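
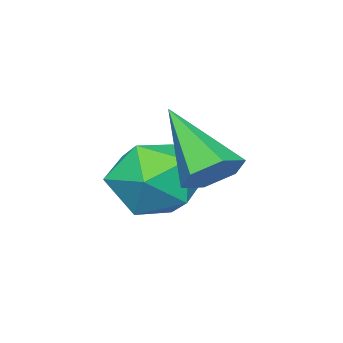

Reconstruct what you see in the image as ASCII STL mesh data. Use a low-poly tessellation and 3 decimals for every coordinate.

solid 
facet normal 0.215 0.706 -0.674
outer loop
vertex 4.458 2.008 2.796
vertex 4.086 2.405 3.093
vertex 4.686 2.368 3.246
endloop
endfacet
facet normal 0.802 -0.594 0.069
outer loop
vertex 4.458 2.008 2.796
vertex 4.686 2.368 3.246
vertex 3.714 1.175 4.267
endloop
endfacet
facet normal 0.215 0.707 -0.674
outer loop
vertex 4.686 2.368 3.246
vertex 4.086 2.405 3.093
vertex 4.315 2.765 3.544
endloop
endfacet
facet normal 0.674 0.079 0.734
outer loop
vertex 4.686 2.368 3.246
vertex 4.315 2.765 3.544
vertex 3.714 1.175 4.267
endloop
endfacet
facet normal 0.215 0.707 -0.674
outer loop
vertex 4.315 2.765 3.544
vertex 4.086 2.405 3.093
vertex 3.715 2.802 3.391
endloop
endfacet
facet normal -0.192 0.465 0.864
outer loop
vertex 4.315 2.765 3.544
vertex 3.715 2.802 3.391
vertex 3.714 1.175 4.267
endloop
endfacet
facet normal 0.214 0.706 -0.675
outer loop
vertex 3.715 2.802 3.391
vertex 4.086 2.405 3.093
vertex 3.487 2.441 2.941
endloop
endfacet
facet normal -0.928 0.177 0.328
outer loop
vertex 3.715 2.802 3.391
vertex 3.487 2.441 2.941
vertex 3.714 1.175 4.267
endloop
endfacet
facet normal 0.214 0.707 -0.674
outer loop
vertex 3.487 2.441 2.941
vertex 4.086 2.405 3.093
vertex 3.858 2.045 2.643
endloop
endfacet
facet normal -0.800 -0.496 -0.337
outer loop
vertex 3.487 2.441 2.941
vertex 3.858 2.045 2.643
vertex 3.714 1.175 4.267
endloop
endfacet
facet normal 0.215 0.706 -0.674
outer loop
vertex 3.858 2.045 2.643
vertex 4.086 2.405 3.093
vertex 4.458 2.008 2.796
endloop
endfacet
facet normal 0.065 -0.882 -0.467
outer loop
vertex 3.858 2.045 2.643
vertex 4.458 2.008 2.796
vertex 3.714 1.175 4.267
endloop
endfacet
facet normal -0.989 0.043 0.144
outer loop
vertex 2.842 1.306 2.373
vertex 2.777 0.354 2.211
vertex 2.922 0.684 3.11
endloop
endfacet
facet normal -0.653 0.542 0.528
outer loop
vertex 2.842 1.306 2.373
vertex 2.922 0.684 3.11
vertex 3.512 1.448 3.056
endloop
endfacet
facet normal -0.284 0.956 0.080
outer loop
vertex 2.842 1.306 2.373
vertex 3.512 1.448 3.056
vertex 3.733 1.591 2.126
endloop
endfacet
facet normal -0.390 0.714 -0.582
outer loop
vertex 2.842 1.306 2.373
vertex 3.733 1.591 2.126
vertex 3.278 0.916 1.603
endloop
endfacet
facet normal -0.826 0.149 -0.543
outer loop
vertex 2.842 1.306 2.373
vertex 3.278 0.916 1.603
vertex 2.777 0.354 2.211
endloop
endfacet
facet normal -0.188 0.213 0.959
outer loop
vertex 3.512 1.448 3.056
vertex 2.922 0.684 3.11
vertex 3.862 0.584 3.317
endloop
endfacet
facet normal -0.731 -0.594 0.336
outer loop
vertex 2.922 0.684 3.11
vertex 2.777 0.354 2.211
vertex 3.407 -0.091 2.794
endloop
endfacet
facet normal -0.467 -0.424 -0.776
outer loop
vertex 2.777 0.354 2.211
vertex 3.278 0.916 1.603
vertex 3.628 0.052 1.864
endloop
endfacet
facet normal 0.237 0.490 -0.839
outer loop
vertex 3.278 0.916 1.603
vertex 3.733 1.591 2.126
vertex 4.218 0.816 1.81
endloop
endfacet
facet normal 0.408 0.883 0.233
outer loop
vertex 3.733 1.591 2.126
vertex 3.512 1.448 3.056
vertex 4.363 1.146 2.709
endloop
endfacet
facet normal 0.390 -0.714 0.582
outer loop
vertex 4.298 0.194 2.547
vertex 3.862 0.584 3.317
vertex 3.407 -0.091 2.794
endloop
endfacet
facet normal 0.284 -0.956 -0.080
outer loop
vertex 4.298 0.194 2.547
vertex 3.407 -0.091 2.794
vertex 3.628 0.052 1.864
endloop
endfacet
facet normal 0.653 -0.542 -0.528
outer loop
vertex 4.298 0.194 2.547
vertex 3.628 0.052 1.864
vertex 4.218 0.816 1.81
endloop
endfacet
facet normal 0.989 -0.043 -0.144
outer loop
vertex 4.298 0.194 2.547
vertex 4.218 0.816 1.81
vertex 4.363 1.146 2.709
endloop
endfacet
facet normal 0.826 -0.149 0.543
outer loop
vertex 4.298 0.194 2.547
vertex 4.363 1.146 2.709
vertex 3.862 0.584 3.317
endloop
endfacet
facet normal -0.237 -0.490 0.839
outer loop
vertex 3.407 -0.091 2.794
vertex 3.862 0.584 3.317
vertex 2.922 0.684 3.11
endloop
endfacet
facet normal -0.408 -0.883 -0.233
outer loop
vertex 3.628 0.052 1.864
vertex 3.407 -0.091 2.794
vertex 2.777 0.354 2.211
endloop
endfacet
facet normal 0.188 -0.213 -0.959
outer loop
vertex 4.218 0.816 1.81
vertex 3.628 0.052 1.864
vertex 3.278 0.916 1.603
endloop
endfacet
facet normal 0.731 0.594 -0.336
outer loop
vertex 4.363 1.146 2.709
vertex 4.218 0.816 1.81
vertex 3.733 1.591 2.126
endloop
endfacet
facet normal 0.467 0.424 0.776
outer loop
vertex 3.862 0.584 3.317
vertex 4.363 1.146 2.709
vertex 3.512 1.448 3.056
endloop
endfacet

endsolid


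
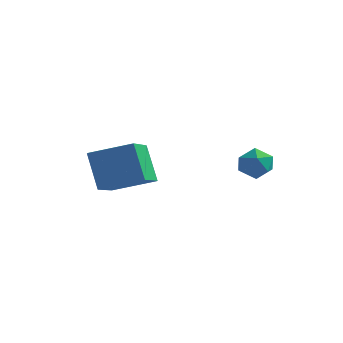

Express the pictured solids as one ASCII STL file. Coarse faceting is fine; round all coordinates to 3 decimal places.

solid 
facet normal -0.425 0.279 0.861
outer loop
vertex -0.688 -0.267 -1.002
vertex 0.636 0.28 -0.526
vertex -1.041 1.129 -1.628
endloop
endfacet
facet normal -0.877 -0.363 -0.315
outer loop
vertex -0.416 0.72 -2.894
vertex -0.688 -0.267 -1.002
vertex -1.041 1.129 -1.628
endloop
endfacet
facet normal -0.425 0.278 0.861
outer loop
vertex -1.041 1.129 -1.628
vertex 0.636 0.28 -0.526
vertex 0.284 1.676 -1.151
endloop
endfacet
facet normal -0.224 0.890 -0.398
outer loop
vertex 0.284 1.676 -1.151
vertex -0.416 0.72 -2.894
vertex -1.041 1.129 -1.628
endloop
endfacet
facet normal 0.224 -0.889 0.398
outer loop
vertex -0.688 -0.267 -1.002
vertex 1.261 -0.129 -1.792
vertex 0.636 0.28 -0.526
endloop
endfacet
facet normal -0.877 -0.362 -0.315
outer loop
vertex -0.064 -0.676 -2.269
vertex -0.688 -0.267 -1.002
vertex -0.416 0.72 -2.894
endloop
endfacet
facet normal 0.224 -0.890 0.398
outer loop
vertex -0.064 -0.676 -2.269
vertex 1.261 -0.129 -1.792
vertex -0.688 -0.267 -1.002
endloop
endfacet
facet normal 0.877 0.362 0.316
outer loop
vertex 0.636 0.28 -0.526
vertex 1.261 -0.129 -1.792
vertex 0.284 1.676 -1.151
endloop
endfacet
facet normal -0.225 0.890 -0.398
outer loop
vertex 0.908 1.267 -2.418
vertex -0.416 0.72 -2.894
vertex 0.284 1.676 -1.151
endloop
endfacet
facet normal 0.877 0.363 0.315
outer loop
vertex 0.284 1.676 -1.151
vertex 1.261 -0.129 -1.792
vertex 0.908 1.267 -2.418
endloop
endfacet
facet normal 0.425 -0.279 -0.861
outer loop
vertex 0.908 1.267 -2.418
vertex -0.064 -0.676 -2.269
vertex -0.416 0.72 -2.894
endloop
endfacet
facet normal 0.425 -0.279 -0.861
outer loop
vertex 1.261 -0.129 -1.792
vertex -0.064 -0.676 -2.269
vertex 0.908 1.267 -2.418
endloop
endfacet
facet normal -0.431 0.652 0.624
outer loop
vertex 3.561 3.317 -1.494
vertex 3.012 2.966 -1.506
vertex 3.47 2.841 -1.059
endloop
endfacet
facet normal 0.273 0.620 0.736
outer loop
vertex 3.561 3.317 -1.494
vertex 3.47 2.841 -1.059
vertex 4.053 2.918 -1.34
endloop
endfacet
facet normal 0.601 0.789 0.125
outer loop
vertex 3.561 3.317 -1.494
vertex 4.053 2.918 -1.34
vertex 3.956 3.09 -1.961
endloop
endfacet
facet normal 0.102 0.926 -0.364
outer loop
vertex 3.561 3.317 -1.494
vertex 3.956 3.09 -1.961
vertex 3.313 3.12 -2.064
endloop
endfacet
facet normal -0.537 0.842 -0.057
outer loop
vertex 3.561 3.317 -1.494
vertex 3.313 3.12 -2.064
vertex 3.012 2.966 -1.506
endloop
endfacet
facet normal 0.439 -0.055 0.897
outer loop
vertex 4.053 2.918 -1.34
vertex 3.47 2.841 -1.059
vertex 3.807 2.32 -1.256
endloop
endfacet
facet normal -0.699 -0.002 0.715
outer loop
vertex 3.47 2.841 -1.059
vertex 3.012 2.966 -1.506
vertex 3.164 2.35 -1.359
endloop
endfacet
facet normal -0.871 0.304 -0.386
outer loop
vertex 3.012 2.966 -1.506
vertex 3.313 3.12 -2.064
vertex 3.067 2.522 -1.98
endloop
endfacet
facet normal 0.162 0.439 -0.884
outer loop
vertex 3.313 3.12 -2.064
vertex 3.956 3.09 -1.961
vertex 3.65 2.599 -2.261
endloop
endfacet
facet normal 0.972 0.218 -0.091
outer loop
vertex 3.956 3.09 -1.961
vertex 4.053 2.918 -1.34
vertex 4.108 2.474 -1.814
endloop
endfacet
facet normal -0.102 -0.926 0.364
outer loop
vertex 3.559 2.123 -1.826
vertex 3.807 2.32 -1.256
vertex 3.164 2.35 -1.359
endloop
endfacet
facet normal -0.601 -0.789 -0.125
outer loop
vertex 3.559 2.123 -1.826
vertex 3.164 2.35 -1.359
vertex 3.067 2.522 -1.98
endloop
endfacet
facet normal -0.273 -0.620 -0.736
outer loop
vertex 3.559 2.123 -1.826
vertex 3.067 2.522 -1.98
vertex 3.65 2.599 -2.261
endloop
endfacet
facet normal 0.431 -0.652 -0.624
outer loop
vertex 3.559 2.123 -1.826
vertex 3.65 2.599 -2.261
vertex 4.108 2.474 -1.814
endloop
endfacet
facet normal 0.537 -0.842 0.057
outer loop
vertex 3.559 2.123 -1.826
vertex 4.108 2.474 -1.814
vertex 3.807 2.32 -1.256
endloop
endfacet
facet normal -0.162 -0.439 0.884
outer loop
vertex 3.164 2.35 -1.359
vertex 3.807 2.32 -1.256
vertex 3.47 2.841 -1.059
endloop
endfacet
facet normal -0.972 -0.218 0.091
outer loop
vertex 3.067 2.522 -1.98
vertex 3.164 2.35 -1.359
vertex 3.012 2.966 -1.506
endloop
endfacet
facet normal -0.439 0.055 -0.897
outer loop
vertex 3.65 2.599 -2.261
vertex 3.067 2.522 -1.98
vertex 3.313 3.12 -2.064
endloop
endfacet
facet normal 0.699 0.002 -0.715
outer loop
vertex 4.108 2.474 -1.814
vertex 3.65 2.599 -2.261
vertex 3.956 3.09 -1.961
endloop
endfacet
facet normal 0.871 -0.304 0.386
outer loop
vertex 3.807 2.32 -1.256
vertex 4.108 2.474 -1.814
vertex 4.053 2.918 -1.34
endloop
endfacet

endsolid


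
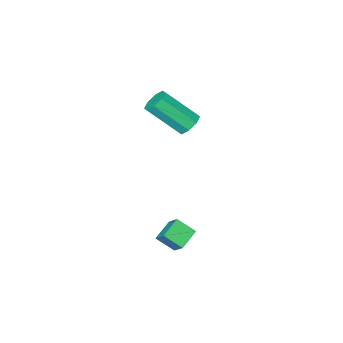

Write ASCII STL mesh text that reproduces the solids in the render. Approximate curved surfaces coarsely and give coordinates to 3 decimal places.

solid 
facet normal -0.530 0.521 -0.669
outer loop
vertex -2.842 -1.13 2.978
vertex -3.222 -1.647 2.876
vertex -3.235 -1.139 3.282
endloop
endfacet
facet normal 0.306 0.854 0.421
outer loop
vertex -2.842 -1.13 2.978
vertex -3.235 -1.139 3.282
vertex -1.778 -2.176 4.325
endloop
endfacet
facet normal 0.306 0.854 0.422
outer loop
vertex -1.778 -2.176 4.325
vertex -3.235 -1.139 3.282
vertex -2.172 -2.185 4.629
endloop
endfacet
facet normal 0.529 -0.520 0.670
outer loop
vertex -1.778 -2.176 4.325
vertex -2.172 -2.185 4.629
vertex -2.158 -2.693 4.224
endloop
endfacet
facet normal -0.529 0.521 -0.669
outer loop
vertex -3.235 -1.139 3.282
vertex -3.222 -1.647 2.876
vertex -3.621 -1.446 3.348
endloop
endfacet
facet normal -0.345 0.590 0.730
outer loop
vertex -3.235 -1.139 3.282
vertex -3.621 -1.446 3.348
vertex -2.172 -2.185 4.629
endloop
endfacet
facet normal -0.345 0.590 0.730
outer loop
vertex -2.172 -2.185 4.629
vertex -3.621 -1.446 3.348
vertex -2.558 -2.492 4.695
endloop
endfacet
facet normal 0.528 -0.520 0.671
outer loop
vertex -2.172 -2.185 4.629
vertex -2.558 -2.492 4.695
vertex -2.158 -2.693 4.224
endloop
endfacet
facet normal -0.530 0.520 -0.670
outer loop
vertex -3.621 -1.446 3.348
vertex -3.222 -1.647 2.876
vertex -3.773 -1.871 3.138
endloop
endfacet
facet normal -0.792 -0.018 0.611
outer loop
vertex -3.621 -1.446 3.348
vertex -3.773 -1.871 3.138
vertex -2.558 -2.492 4.695
endloop
endfacet
facet normal -0.792 -0.018 0.611
outer loop
vertex -2.558 -2.492 4.695
vertex -3.773 -1.871 3.138
vertex -2.71 -2.917 4.485
endloop
endfacet
facet normal 0.528 -0.520 0.671
outer loop
vertex -2.558 -2.492 4.695
vertex -2.71 -2.917 4.485
vertex -2.158 -2.693 4.224
endloop
endfacet
facet normal -0.530 0.520 -0.670
outer loop
vertex -3.773 -1.871 3.138
vertex -3.222 -1.647 2.876
vertex -3.602 -2.164 2.775
endloop
endfacet
facet normal -0.776 -0.617 0.133
outer loop
vertex -3.773 -1.871 3.138
vertex -3.602 -2.164 2.775
vertex -2.71 -2.917 4.485
endloop
endfacet
facet normal -0.775 -0.618 0.132
outer loop
vertex -2.71 -2.917 4.485
vertex -3.602 -2.164 2.775
vertex -2.538 -3.21 4.122
endloop
endfacet
facet normal 0.528 -0.521 0.671
outer loop
vertex -2.71 -2.917 4.485
vertex -2.538 -3.21 4.122
vertex -2.158 -2.693 4.224
endloop
endfacet
facet normal -0.529 0.520 -0.670
outer loop
vertex -3.602 -2.164 2.775
vertex -3.222 -1.647 2.876
vertex -3.208 -2.155 2.471
endloop
endfacet
facet normal -0.306 -0.854 -0.421
outer loop
vertex -3.602 -2.164 2.775
vertex -3.208 -2.155 2.471
vertex -2.538 -3.21 4.122
endloop
endfacet
facet normal -0.306 -0.854 -0.421
outer loop
vertex -2.538 -3.21 4.122
vertex -3.208 -2.155 2.471
vertex -2.145 -3.201 3.818
endloop
endfacet
facet normal 0.530 -0.521 0.669
outer loop
vertex -2.538 -3.21 4.122
vertex -2.145 -3.201 3.818
vertex -2.158 -2.693 4.224
endloop
endfacet
facet normal -0.528 0.520 -0.671
outer loop
vertex -3.208 -2.155 2.471
vertex -3.222 -1.647 2.876
vertex -2.822 -1.848 2.405
endloop
endfacet
facet normal 0.345 -0.590 -0.730
outer loop
vertex -3.208 -2.155 2.471
vertex -2.822 -1.848 2.405
vertex -2.145 -3.201 3.818
endloop
endfacet
facet normal 0.345 -0.590 -0.730
outer loop
vertex -2.145 -3.201 3.818
vertex -2.822 -1.848 2.405
vertex -1.759 -2.894 3.752
endloop
endfacet
facet normal 0.529 -0.521 0.669
outer loop
vertex -2.145 -3.201 3.818
vertex -1.759 -2.894 3.752
vertex -2.158 -2.693 4.224
endloop
endfacet
facet normal -0.528 0.520 -0.671
outer loop
vertex -2.822 -1.848 2.405
vertex -3.222 -1.647 2.876
vertex -2.67 -1.423 2.615
endloop
endfacet
facet normal 0.792 0.018 -0.611
outer loop
vertex -2.822 -1.848 2.405
vertex -2.67 -1.423 2.615
vertex -1.759 -2.894 3.752
endloop
endfacet
facet normal 0.792 0.018 -0.611
outer loop
vertex -1.759 -2.894 3.752
vertex -2.67 -1.423 2.615
vertex -1.607 -2.469 3.962
endloop
endfacet
facet normal 0.530 -0.520 0.670
outer loop
vertex -1.759 -2.894 3.752
vertex -1.607 -2.469 3.962
vertex -2.158 -2.693 4.224
endloop
endfacet
facet normal -0.528 0.521 -0.671
outer loop
vertex -2.67 -1.423 2.615
vertex -3.222 -1.647 2.876
vertex -2.842 -1.13 2.978
endloop
endfacet
facet normal 0.775 0.618 -0.132
outer loop
vertex -2.67 -1.423 2.615
vertex -2.842 -1.13 2.978
vertex -1.607 -2.469 3.962
endloop
endfacet
facet normal 0.775 0.617 -0.133
outer loop
vertex -1.607 -2.469 3.962
vertex -2.842 -1.13 2.978
vertex -1.778 -2.176 4.325
endloop
endfacet
facet normal 0.530 -0.520 0.670
outer loop
vertex -1.607 -2.469 3.962
vertex -1.778 -2.176 4.325
vertex -2.158 -2.693 4.224
endloop
endfacet
facet normal -0.508 0.639 -0.578
outer loop
vertex -0.113 3.367 0.824
vertex 0.746 3.69 0.426
vertex -0.179 2.69 0.134
endloop
endfacet
facet normal -0.859 -0.323 0.399
outer loop
vertex 0.314 2.07 0.694
vertex -0.113 3.367 0.824
vertex -0.179 2.69 0.134
endloop
endfacet
facet normal -0.508 0.639 -0.578
outer loop
vertex -0.179 2.69 0.134
vertex 0.746 3.69 0.426
vertex 0.68 3.012 -0.265
endloop
endfacet
facet normal -0.069 -0.698 -0.712
outer loop
vertex 0.68 3.012 -0.265
vertex 0.314 2.07 0.694
vertex -0.179 2.69 0.134
endloop
endfacet
facet normal 0.068 0.698 0.713
outer loop
vertex -0.113 3.367 0.824
vertex 1.239 3.07 0.986
vertex 0.746 3.69 0.426
endloop
endfacet
facet normal -0.859 -0.323 0.399
outer loop
vertex 0.38 2.748 1.385
vertex -0.113 3.367 0.824
vertex 0.314 2.07 0.694
endloop
endfacet
facet normal 0.068 0.699 0.712
outer loop
vertex 0.38 2.748 1.385
vertex 1.239 3.07 0.986
vertex -0.113 3.367 0.824
endloop
endfacet
facet normal 0.859 0.323 -0.399
outer loop
vertex 0.746 3.69 0.426
vertex 1.239 3.07 0.986
vertex 0.68 3.012 -0.265
endloop
endfacet
facet normal -0.067 -0.699 -0.712
outer loop
vertex 1.173 2.393 0.296
vertex 0.314 2.07 0.694
vertex 0.68 3.012 -0.265
endloop
endfacet
facet normal 0.859 0.323 -0.399
outer loop
vertex 0.68 3.012 -0.265
vertex 1.239 3.07 0.986
vertex 1.173 2.393 0.296
endloop
endfacet
facet normal 0.508 -0.639 0.578
outer loop
vertex 1.173 2.393 0.296
vertex 0.38 2.748 1.385
vertex 0.314 2.07 0.694
endloop
endfacet
facet normal 0.508 -0.639 0.578
outer loop
vertex 1.239 3.07 0.986
vertex 0.38 2.748 1.385
vertex 1.173 2.393 0.296
endloop
endfacet

endsolid


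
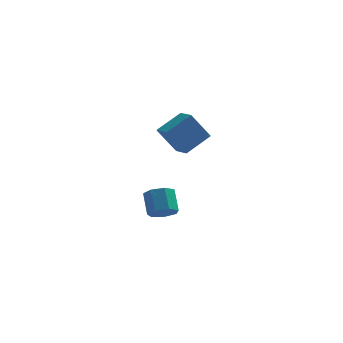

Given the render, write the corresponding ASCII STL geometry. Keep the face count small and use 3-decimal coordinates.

solid 
facet normal 0.171 -0.661 -0.731
outer loop
vertex -2.547 2.524 -3.88
vertex -3.264 2.048 -3.617
vertex -3.225 2.719 -4.215
endloop
endfacet
facet normal 0.466 0.708 -0.531
outer loop
vertex -2.547 2.524 -3.88
vertex -3.225 2.719 -4.215
vertex -2.818 3.568 -2.726
endloop
endfacet
facet normal 0.467 0.707 -0.531
outer loop
vertex -2.818 3.568 -2.726
vertex -3.225 2.719 -4.215
vertex -3.496 3.764 -3.061
endloop
endfacet
facet normal -0.170 0.661 0.731
outer loop
vertex -2.818 3.568 -2.726
vertex -3.496 3.764 -3.061
vertex -3.536 3.092 -2.463
endloop
endfacet
facet normal 0.172 -0.661 -0.730
outer loop
vertex -3.225 2.719 -4.215
vertex -3.264 2.048 -3.617
vertex -3.932 2.409 -4.101
endloop
endfacet
facet normal -0.387 0.637 -0.667
outer loop
vertex -3.225 2.719 -4.215
vertex -3.932 2.409 -4.101
vertex -3.496 3.764 -3.061
endloop
endfacet
facet normal -0.388 0.637 -0.667
outer loop
vertex -3.496 3.764 -3.061
vertex -3.932 2.409 -4.101
vertex -4.203 3.453 -2.947
endloop
endfacet
facet normal -0.173 0.661 0.731
outer loop
vertex -3.496 3.764 -3.061
vertex -4.203 3.453 -2.947
vertex -3.536 3.092 -2.463
endloop
endfacet
facet normal 0.172 -0.661 -0.731
outer loop
vertex -3.932 2.409 -4.101
vertex -3.264 2.048 -3.617
vertex -4.137 1.826 -3.622
endloop
endfacet
facet normal -0.950 0.086 -0.301
outer loop
vertex -3.932 2.409 -4.101
vertex -4.137 1.826 -3.622
vertex -4.203 3.453 -2.947
endloop
endfacet
facet normal -0.950 0.086 -0.301
outer loop
vertex -4.203 3.453 -2.947
vertex -4.137 1.826 -3.622
vertex -4.408 2.871 -2.468
endloop
endfacet
facet normal -0.172 0.661 0.730
outer loop
vertex -4.203 3.453 -2.947
vertex -4.408 2.871 -2.468
vertex -3.536 3.092 -2.463
endloop
endfacet
facet normal 0.172 -0.662 -0.730
outer loop
vertex -4.137 1.826 -3.622
vertex -3.264 2.048 -3.617
vertex -3.685 1.411 -3.139
endloop
endfacet
facet normal -0.797 -0.529 0.292
outer loop
vertex -4.137 1.826 -3.622
vertex -3.685 1.411 -3.139
vertex -4.408 2.871 -2.468
endloop
endfacet
facet normal -0.797 -0.529 0.292
outer loop
vertex -4.408 2.871 -2.468
vertex -3.685 1.411 -3.139
vertex -3.956 2.456 -1.985
endloop
endfacet
facet normal -0.172 0.662 0.730
outer loop
vertex -4.408 2.871 -2.468
vertex -3.956 2.456 -1.985
vertex -3.536 3.092 -2.463
endloop
endfacet
facet normal 0.171 -0.661 -0.731
outer loop
vertex -3.685 1.411 -3.139
vertex -3.264 2.048 -3.617
vertex -2.916 1.475 -3.017
endloop
endfacet
facet normal -0.043 -0.746 0.665
outer loop
vertex -3.685 1.411 -3.139
vertex -2.916 1.475 -3.017
vertex -3.956 2.456 -1.985
endloop
endfacet
facet normal -0.043 -0.746 0.665
outer loop
vertex -3.956 2.456 -1.985
vertex -2.916 1.475 -3.017
vertex -3.187 2.52 -1.863
endloop
endfacet
facet normal -0.171 0.662 0.730
outer loop
vertex -3.956 2.456 -1.985
vertex -3.187 2.52 -1.863
vertex -3.536 3.092 -2.463
endloop
endfacet
facet normal 0.171 -0.661 -0.731
outer loop
vertex -2.916 1.475 -3.017
vertex -3.264 2.048 -3.617
vertex -2.41 1.97 -3.346
endloop
endfacet
facet normal 0.742 -0.401 0.537
outer loop
vertex -2.916 1.475 -3.017
vertex -2.41 1.97 -3.346
vertex -3.187 2.52 -1.863
endloop
endfacet
facet normal 0.742 -0.401 0.537
outer loop
vertex -3.187 2.52 -1.863
vertex -2.41 1.97 -3.346
vertex -2.681 3.015 -2.192
endloop
endfacet
facet normal -0.172 0.661 0.730
outer loop
vertex -3.187 2.52 -1.863
vertex -2.681 3.015 -2.192
vertex -3.536 3.092 -2.463
endloop
endfacet
facet normal 0.171 -0.661 -0.730
outer loop
vertex -2.41 1.97 -3.346
vertex -3.264 2.048 -3.617
vertex -2.547 2.524 -3.88
endloop
endfacet
facet normal 0.969 0.245 0.006
outer loop
vertex -2.41 1.97 -3.346
vertex -2.547 2.524 -3.88
vertex -2.681 3.015 -2.192
endloop
endfacet
facet normal 0.969 0.246 0.006
outer loop
vertex -2.681 3.015 -2.192
vertex -2.547 2.524 -3.88
vertex -2.818 3.568 -2.726
endloop
endfacet
facet normal -0.172 0.662 0.730
outer loop
vertex -2.681 3.015 -2.192
vertex -2.818 3.568 -2.726
vertex -3.536 3.092 -2.463
endloop
endfacet
facet normal -0.693 -0.514 -0.506
outer loop
vertex -2.926 -1.342 3.981
vertex -3.505 -0.301 3.717
vertex -1.889 -1.168 2.386
endloop
endfacet
facet normal 0.475 -0.853 0.215
outer loop
vertex -0.635 -0.239 3.303
vertex -2.926 -1.342 3.981
vertex -1.889 -1.168 2.386
endloop
endfacet
facet normal -0.693 -0.513 -0.507
outer loop
vertex -1.889 -1.168 2.386
vertex -3.505 -0.301 3.717
vertex -2.468 -0.127 2.123
endloop
endfacet
facet normal 0.543 0.091 -0.835
outer loop
vertex -2.468 -0.127 2.123
vertex -0.635 -0.239 3.303
vertex -1.889 -1.168 2.386
endloop
endfacet
facet normal -0.543 -0.091 0.835
outer loop
vertex -2.926 -1.342 3.981
vertex -2.251 0.628 4.634
vertex -3.505 -0.301 3.717
endloop
endfacet
facet normal 0.475 -0.853 0.216
outer loop
vertex -1.672 -0.413 4.897
vertex -2.926 -1.342 3.981
vertex -0.635 -0.239 3.303
endloop
endfacet
facet normal -0.543 -0.091 0.835
outer loop
vertex -1.672 -0.413 4.897
vertex -2.251 0.628 4.634
vertex -2.926 -1.342 3.981
endloop
endfacet
facet normal -0.475 0.853 -0.216
outer loop
vertex -3.505 -0.301 3.717
vertex -2.251 0.628 4.634
vertex -2.468 -0.127 2.123
endloop
endfacet
facet normal 0.543 0.090 -0.835
outer loop
vertex -1.214 0.802 3.039
vertex -0.635 -0.239 3.303
vertex -2.468 -0.127 2.123
endloop
endfacet
facet normal -0.475 0.853 -0.216
outer loop
vertex -2.468 -0.127 2.123
vertex -2.251 0.628 4.634
vertex -1.214 0.802 3.039
endloop
endfacet
facet normal 0.692 0.514 0.507
outer loop
vertex -1.214 0.802 3.039
vertex -1.672 -0.413 4.897
vertex -0.635 -0.239 3.303
endloop
endfacet
facet normal 0.693 0.513 0.506
outer loop
vertex -2.251 0.628 4.634
vertex -1.672 -0.413 4.897
vertex -1.214 0.802 3.039
endloop
endfacet

endsolid


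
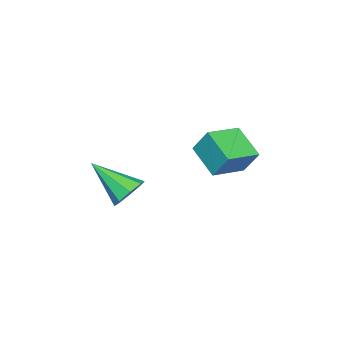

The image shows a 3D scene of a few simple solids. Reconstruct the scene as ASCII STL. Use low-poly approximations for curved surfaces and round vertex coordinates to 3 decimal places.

solid 
facet normal -0.881 0.420 -0.216
outer loop
vertex -1.046 3.552 -0.991
vertex -0.339 4.677 -1.687
vertex -1.085 2.945 -2.013
endloop
endfacet
facet normal -0.472 -0.750 0.464
outer loop
vertex 0.219 2.323 -1.693
vertex -1.046 3.552 -0.991
vertex -1.085 2.945 -2.013
endloop
endfacet
facet normal -0.881 0.420 -0.216
outer loop
vertex -1.085 2.945 -2.013
vertex -0.339 4.677 -1.687
vertex -0.378 4.07 -2.709
endloop
endfacet
facet normal -0.033 -0.511 -0.859
outer loop
vertex -0.378 4.07 -2.709
vertex 0.219 2.323 -1.693
vertex -1.085 2.945 -2.013
endloop
endfacet
facet normal 0.033 0.511 0.859
outer loop
vertex -1.046 3.552 -0.991
vertex 0.965 4.055 -1.367
vertex -0.339 4.677 -1.687
endloop
endfacet
facet normal -0.472 -0.750 0.464
outer loop
vertex 0.258 2.93 -0.671
vertex -1.046 3.552 -0.991
vertex 0.219 2.323 -1.693
endloop
endfacet
facet normal 0.033 0.511 0.859
outer loop
vertex 0.258 2.93 -0.671
vertex 0.965 4.055 -1.367
vertex -1.046 3.552 -0.991
endloop
endfacet
facet normal 0.472 0.750 -0.464
outer loop
vertex -0.339 4.677 -1.687
vertex 0.965 4.055 -1.367
vertex -0.378 4.07 -2.709
endloop
endfacet
facet normal -0.033 -0.511 -0.859
outer loop
vertex 0.926 3.448 -2.389
vertex 0.219 2.323 -1.693
vertex -0.378 4.07 -2.709
endloop
endfacet
facet normal 0.472 0.750 -0.464
outer loop
vertex -0.378 4.07 -2.709
vertex 0.965 4.055 -1.367
vertex 0.926 3.448 -2.389
endloop
endfacet
facet normal 0.881 -0.420 0.216
outer loop
vertex 0.926 3.448 -2.389
vertex 0.258 2.93 -0.671
vertex 0.219 2.323 -1.693
endloop
endfacet
facet normal 0.881 -0.420 0.216
outer loop
vertex 0.965 4.055 -1.367
vertex 0.258 2.93 -0.671
vertex 0.926 3.448 -2.389
endloop
endfacet
facet normal 0.057 0.824 -0.564
outer loop
vertex 4.528 2.057 -1.486
vertex 4.043 1.772 -1.951
vertex 4.001 2.186 -1.351
endloop
endfacet
facet normal 0.289 0.204 0.935
outer loop
vertex 4.528 2.057 -1.486
vertex 4.001 2.186 -1.351
vertex 3.937 0.248 -0.909
endloop
endfacet
facet normal 0.056 0.824 -0.564
outer loop
vertex 4.001 2.186 -1.351
vertex 4.043 1.772 -1.951
vertex 3.499 2.072 -1.567
endloop
endfacet
facet normal -0.427 0.214 0.879
outer loop
vertex 4.001 2.186 -1.351
vertex 3.499 2.072 -1.567
vertex 3.937 0.248 -0.909
endloop
endfacet
facet normal 0.057 0.824 -0.563
outer loop
vertex 3.499 2.072 -1.567
vertex 4.043 1.772 -1.951
vertex 3.315 1.783 -2.009
endloop
endfacet
facet normal -0.905 -0.066 0.420
outer loop
vertex 3.499 2.072 -1.567
vertex 3.315 1.783 -2.009
vertex 3.937 0.248 -0.909
endloop
endfacet
facet normal 0.057 0.824 -0.563
outer loop
vertex 3.315 1.783 -2.009
vertex 4.043 1.772 -1.951
vertex 3.557 1.488 -2.416
endloop
endfacet
facet normal -0.864 -0.473 -0.171
outer loop
vertex 3.315 1.783 -2.009
vertex 3.557 1.488 -2.416
vertex 3.937 0.248 -0.909
endloop
endfacet
facet normal 0.057 0.824 -0.563
outer loop
vertex 3.557 1.488 -2.416
vertex 4.043 1.772 -1.951
vertex 4.084 1.359 -2.551
endloop
endfacet
facet normal -0.329 -0.768 -0.549
outer loop
vertex 3.557 1.488 -2.416
vertex 4.084 1.359 -2.551
vertex 3.937 0.248 -0.909
endloop
endfacet
facet normal 0.055 0.824 -0.564
outer loop
vertex 4.084 1.359 -2.551
vertex 4.043 1.772 -1.951
vertex 4.586 1.473 -2.335
endloop
endfacet
facet normal 0.389 -0.779 -0.492
outer loop
vertex 4.084 1.359 -2.551
vertex 4.586 1.473 -2.335
vertex 3.937 0.248 -0.909
endloop
endfacet
facet normal 0.057 0.825 -0.562
outer loop
vertex 4.586 1.473 -2.335
vertex 4.043 1.772 -1.951
vertex 4.77 1.761 -1.894
endloop
endfacet
facet normal 0.866 -0.499 -0.035
outer loop
vertex 4.586 1.473 -2.335
vertex 4.77 1.761 -1.894
vertex 3.937 0.248 -0.909
endloop
endfacet
facet normal 0.057 0.824 -0.564
outer loop
vertex 4.77 1.761 -1.894
vertex 4.043 1.772 -1.951
vertex 4.528 2.057 -1.486
endloop
endfacet
facet normal 0.826 -0.092 0.557
outer loop
vertex 4.77 1.761 -1.894
vertex 4.528 2.057 -1.486
vertex 3.937 0.248 -0.909
endloop
endfacet

endsolid


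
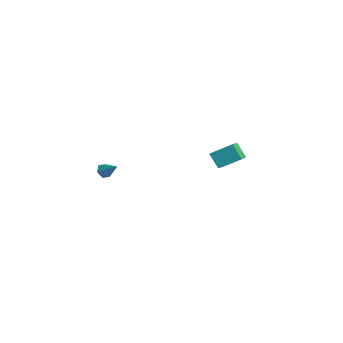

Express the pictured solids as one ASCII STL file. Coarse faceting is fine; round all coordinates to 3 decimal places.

solid 
facet normal -0.740 -0.231 -0.631
outer loop
vertex 0.746 -4.405 1.683
vertex 0.429 -4.078 1.935
vertex 0.716 -3.907 1.536
endloop
endfacet
facet normal 0.888 -0.080 -0.453
outer loop
vertex 0.746 -4.405 1.683
vertex 0.716 -3.907 1.536
vertex 1.311 -3.802 2.685
endloop
endfacet
facet normal -0.740 -0.232 -0.632
outer loop
vertex 0.716 -3.907 1.536
vertex 0.429 -4.078 1.935
vertex 0.399 -3.58 1.787
endloop
endfacet
facet normal 0.528 0.776 -0.344
outer loop
vertex 0.716 -3.907 1.536
vertex 0.399 -3.58 1.787
vertex 1.311 -3.802 2.685
endloop
endfacet
facet normal -0.741 -0.232 -0.630
outer loop
vertex 0.399 -3.58 1.787
vertex 0.429 -4.078 1.935
vertex 0.113 -3.751 2.186
endloop
endfacet
facet normal -0.098 0.938 0.332
outer loop
vertex 0.399 -3.58 1.787
vertex 0.113 -3.751 2.186
vertex 1.311 -3.802 2.685
endloop
endfacet
facet normal -0.741 -0.232 -0.630
outer loop
vertex 0.113 -3.751 2.186
vertex 0.429 -4.078 1.935
vertex 0.143 -4.248 2.334
endloop
endfacet
facet normal -0.364 0.246 0.899
outer loop
vertex 0.113 -3.751 2.186
vertex 0.143 -4.248 2.334
vertex 1.311 -3.802 2.685
endloop
endfacet
facet normal -0.741 -0.231 -0.630
outer loop
vertex 0.143 -4.248 2.334
vertex 0.429 -4.078 1.935
vertex 0.459 -4.575 2.082
endloop
endfacet
facet normal -0.004 -0.613 0.790
outer loop
vertex 0.143 -4.248 2.334
vertex 0.459 -4.575 2.082
vertex 1.311 -3.802 2.685
endloop
endfacet
facet normal -0.740 -0.231 -0.631
outer loop
vertex 0.459 -4.575 2.082
vertex 0.429 -4.078 1.935
vertex 0.746 -4.405 1.683
endloop
endfacet
facet normal 0.621 -0.775 0.116
outer loop
vertex 0.459 -4.575 2.082
vertex 0.746 -4.405 1.683
vertex 1.311 -3.802 2.685
endloop
endfacet
facet normal -0.477 -0.735 -0.482
outer loop
vertex 1.311 2.876 0.906
vertex 0.464 3.954 0.101
vertex 2.122 2.894 0.076
endloop
endfacet
facet normal 0.533 -0.678 0.506
outer loop
vertex 2.856 4.026 0.819
vertex 1.311 2.876 0.906
vertex 2.122 2.894 0.076
endloop
endfacet
facet normal -0.477 -0.735 -0.482
outer loop
vertex 2.122 2.894 0.076
vertex 0.464 3.954 0.101
vertex 1.274 3.972 -0.728
endloop
endfacet
facet normal 0.699 0.016 -0.715
outer loop
vertex 1.274 3.972 -0.728
vertex 2.856 4.026 0.819
vertex 2.122 2.894 0.076
endloop
endfacet
facet normal -0.699 -0.016 0.715
outer loop
vertex 1.311 2.876 0.906
vertex 1.198 5.086 0.844
vertex 0.464 3.954 0.101
endloop
endfacet
facet normal 0.533 -0.678 0.506
outer loop
vertex 2.046 4.008 1.648
vertex 1.311 2.876 0.906
vertex 2.856 4.026 0.819
endloop
endfacet
facet normal -0.698 -0.016 0.716
outer loop
vertex 2.046 4.008 1.648
vertex 1.198 5.086 0.844
vertex 1.311 2.876 0.906
endloop
endfacet
facet normal -0.533 0.678 -0.506
outer loop
vertex 0.464 3.954 0.101
vertex 1.198 5.086 0.844
vertex 1.274 3.972 -0.728
endloop
endfacet
facet normal 0.699 0.015 -0.715
outer loop
vertex 2.009 5.104 0.014
vertex 2.856 4.026 0.819
vertex 1.274 3.972 -0.728
endloop
endfacet
facet normal -0.533 0.678 -0.506
outer loop
vertex 1.274 3.972 -0.728
vertex 1.198 5.086 0.844
vertex 2.009 5.104 0.014
endloop
endfacet
facet normal 0.477 0.735 0.482
outer loop
vertex 2.009 5.104 0.014
vertex 2.046 4.008 1.648
vertex 2.856 4.026 0.819
endloop
endfacet
facet normal 0.477 0.735 0.482
outer loop
vertex 1.198 5.086 0.844
vertex 2.046 4.008 1.648
vertex 2.009 5.104 0.014
endloop
endfacet

endsolid


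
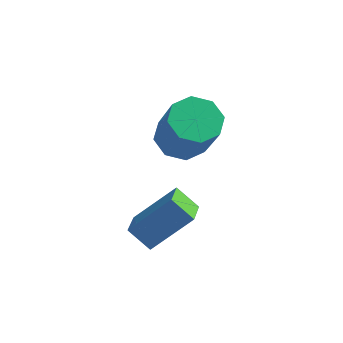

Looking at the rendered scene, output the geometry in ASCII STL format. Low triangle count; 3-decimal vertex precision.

solid 
facet normal -0.620 -0.377 -0.688
outer loop
vertex 2.069 -2.64 -2.144
vertex 1.859 -1.679 -2.482
vertex 2.782 -2.698 -2.754
endloop
endfacet
facet normal 0.203 -0.924 0.325
outer loop
vertex 3.861 -2.041 -1.558
vertex 2.069 -2.64 -2.144
vertex 2.782 -2.698 -2.754
endloop
endfacet
facet normal -0.620 -0.378 -0.687
outer loop
vertex 2.782 -2.698 -2.754
vertex 1.859 -1.679 -2.482
vertex 2.571 -1.738 -3.092
endloop
endfacet
facet normal 0.758 -0.062 -0.650
outer loop
vertex 2.571 -1.738 -3.092
vertex 3.861 -2.041 -1.558
vertex 2.782 -2.698 -2.754
endloop
endfacet
facet normal -0.758 0.063 0.649
outer loop
vertex 2.069 -2.64 -2.144
vertex 2.938 -1.022 -1.286
vertex 1.859 -1.679 -2.482
endloop
endfacet
facet normal 0.202 -0.924 0.325
outer loop
vertex 3.149 -1.982 -0.948
vertex 2.069 -2.64 -2.144
vertex 3.861 -2.041 -1.558
endloop
endfacet
facet normal -0.758 0.062 0.650
outer loop
vertex 3.149 -1.982 -0.948
vertex 2.938 -1.022 -1.286
vertex 2.069 -2.64 -2.144
endloop
endfacet
facet normal -0.202 0.924 -0.325
outer loop
vertex 1.859 -1.679 -2.482
vertex 2.938 -1.022 -1.286
vertex 2.571 -1.738 -3.092
endloop
endfacet
facet normal 0.758 -0.063 -0.650
outer loop
vertex 3.651 -1.08 -1.896
vertex 3.861 -2.041 -1.558
vertex 2.571 -1.738 -3.092
endloop
endfacet
facet normal -0.203 0.924 -0.325
outer loop
vertex 2.571 -1.738 -3.092
vertex 2.938 -1.022 -1.286
vertex 3.651 -1.08 -1.896
endloop
endfacet
facet normal 0.620 0.377 0.688
outer loop
vertex 3.651 -1.08 -1.896
vertex 3.149 -1.982 -0.948
vertex 3.861 -2.041 -1.558
endloop
endfacet
facet normal 0.619 0.378 0.688
outer loop
vertex 2.938 -1.022 -1.286
vertex 3.149 -1.982 -0.948
vertex 3.651 -1.08 -1.896
endloop
endfacet
facet normal -0.375 0.380 -0.846
outer loop
vertex 2.878 1.895 -1.256
vertex 2.173 1.392 -1.169
vertex 2.394 2.192 -0.908
endloop
endfacet
facet normal 0.576 0.810 0.109
outer loop
vertex 2.878 1.895 -1.256
vertex 2.394 2.192 -0.908
vertex 3.612 1.15 0.402
endloop
endfacet
facet normal 0.576 0.810 0.109
outer loop
vertex 3.612 1.15 0.402
vertex 2.394 2.192 -0.908
vertex 3.129 1.447 0.75
endloop
endfacet
facet normal 0.375 -0.380 0.845
outer loop
vertex 3.612 1.15 0.402
vertex 3.129 1.447 0.75
vertex 2.907 0.648 0.489
endloop
endfacet
facet normal -0.375 0.380 -0.846
outer loop
vertex 2.394 2.192 -0.908
vertex 2.173 1.392 -1.169
vertex 1.781 2.021 -0.713
endloop
endfacet
facet normal -0.106 0.889 0.446
outer loop
vertex 2.394 2.192 -0.908
vertex 1.781 2.021 -0.713
vertex 3.129 1.447 0.75
endloop
endfacet
facet normal -0.106 0.889 0.446
outer loop
vertex 3.129 1.447 0.75
vertex 1.781 2.021 -0.713
vertex 2.516 1.276 0.945
endloop
endfacet
facet normal 0.375 -0.380 0.845
outer loop
vertex 3.129 1.447 0.75
vertex 2.516 1.276 0.945
vertex 2.907 0.648 0.489
endloop
endfacet
facet normal -0.375 0.380 -0.846
outer loop
vertex 1.781 2.021 -0.713
vertex 2.173 1.392 -1.169
vertex 1.397 1.482 -0.785
endloop
endfacet
facet normal -0.726 0.447 0.523
outer loop
vertex 1.781 2.021 -0.713
vertex 1.397 1.482 -0.785
vertex 2.516 1.276 0.945
endloop
endfacet
facet normal -0.726 0.447 0.523
outer loop
vertex 2.516 1.276 0.945
vertex 1.397 1.482 -0.785
vertex 2.132 0.737 0.873
endloop
endfacet
facet normal 0.375 -0.380 0.845
outer loop
vertex 2.516 1.276 0.945
vertex 2.132 0.737 0.873
vertex 2.907 0.648 0.489
endloop
endfacet
facet normal -0.375 0.379 -0.846
outer loop
vertex 1.397 1.482 -0.785
vertex 2.173 1.392 -1.169
vertex 1.468 0.89 -1.082
endloop
endfacet
facet normal -0.921 -0.257 0.293
outer loop
vertex 1.397 1.482 -0.785
vertex 1.468 0.89 -1.082
vertex 2.132 0.737 0.873
endloop
endfacet
facet normal -0.921 -0.256 0.293
outer loop
vertex 2.132 0.737 0.873
vertex 1.468 0.89 -1.082
vertex 2.202 0.145 0.576
endloop
endfacet
facet normal 0.375 -0.380 0.846
outer loop
vertex 2.132 0.737 0.873
vertex 2.202 0.145 0.576
vertex 2.907 0.648 0.489
endloop
endfacet
facet normal -0.375 0.380 -0.845
outer loop
vertex 1.468 0.89 -1.082
vertex 2.173 1.392 -1.169
vertex 1.951 0.593 -1.43
endloop
endfacet
facet normal -0.576 -0.810 -0.109
outer loop
vertex 1.468 0.89 -1.082
vertex 1.951 0.593 -1.43
vertex 2.202 0.145 0.576
endloop
endfacet
facet normal -0.576 -0.810 -0.109
outer loop
vertex 2.202 0.145 0.576
vertex 1.951 0.593 -1.43
vertex 2.686 -0.152 0.228
endloop
endfacet
facet normal 0.375 -0.380 0.846
outer loop
vertex 2.202 0.145 0.576
vertex 2.686 -0.152 0.228
vertex 2.907 0.648 0.489
endloop
endfacet
facet normal -0.375 0.380 -0.845
outer loop
vertex 1.951 0.593 -1.43
vertex 2.173 1.392 -1.169
vertex 2.564 0.764 -1.625
endloop
endfacet
facet normal 0.106 -0.889 -0.446
outer loop
vertex 1.951 0.593 -1.43
vertex 2.564 0.764 -1.625
vertex 2.686 -0.152 0.228
endloop
endfacet
facet normal 0.106 -0.889 -0.446
outer loop
vertex 2.686 -0.152 0.228
vertex 2.564 0.764 -1.625
vertex 3.299 0.019 0.033
endloop
endfacet
facet normal 0.375 -0.380 0.846
outer loop
vertex 2.686 -0.152 0.228
vertex 3.299 0.019 0.033
vertex 2.907 0.648 0.489
endloop
endfacet
facet normal -0.375 0.380 -0.845
outer loop
vertex 2.564 0.764 -1.625
vertex 2.173 1.392 -1.169
vertex 2.948 1.303 -1.553
endloop
endfacet
facet normal 0.726 -0.447 -0.523
outer loop
vertex 2.564 0.764 -1.625
vertex 2.948 1.303 -1.553
vertex 3.299 0.019 0.033
endloop
endfacet
facet normal 0.726 -0.447 -0.523
outer loop
vertex 3.299 0.019 0.033
vertex 2.948 1.303 -1.553
vertex 3.683 0.558 0.105
endloop
endfacet
facet normal 0.375 -0.380 0.846
outer loop
vertex 3.299 0.019 0.033
vertex 3.683 0.558 0.105
vertex 2.907 0.648 0.489
endloop
endfacet
facet normal -0.375 0.380 -0.846
outer loop
vertex 2.948 1.303 -1.553
vertex 2.173 1.392 -1.169
vertex 2.878 1.895 -1.256
endloop
endfacet
facet normal 0.921 0.256 -0.293
outer loop
vertex 2.948 1.303 -1.553
vertex 2.878 1.895 -1.256
vertex 3.683 0.558 0.105
endloop
endfacet
facet normal 0.921 0.257 -0.292
outer loop
vertex 3.683 0.558 0.105
vertex 2.878 1.895 -1.256
vertex 3.612 1.15 0.402
endloop
endfacet
facet normal 0.375 -0.379 0.846
outer loop
vertex 3.683 0.558 0.105
vertex 3.612 1.15 0.402
vertex 2.907 0.648 0.489
endloop
endfacet

endsolid


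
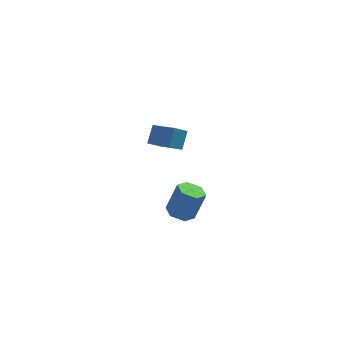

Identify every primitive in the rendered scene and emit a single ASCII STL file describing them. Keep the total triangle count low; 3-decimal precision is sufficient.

solid 
facet normal -0.372 -0.126 -0.920
outer loop
vertex -0.174 -2.746 -4.007
vertex -0.812 -2.413 -3.795
vertex -0.251 -2.003 -4.078
endloop
endfacet
facet normal 0.922 0.059 -0.382
outer loop
vertex -0.174 -2.746 -4.007
vertex -0.251 -2.003 -4.078
vertex 0.429 -2.54 -2.518
endloop
endfacet
facet normal 0.922 0.059 -0.382
outer loop
vertex 0.429 -2.54 -2.518
vertex -0.251 -2.003 -4.078
vertex 0.352 -1.797 -2.589
endloop
endfacet
facet normal 0.373 0.127 0.919
outer loop
vertex 0.429 -2.54 -2.518
vertex 0.352 -1.797 -2.589
vertex -0.208 -2.207 -2.305
endloop
endfacet
facet normal -0.372 -0.126 -0.920
outer loop
vertex -0.251 -2.003 -4.078
vertex -0.812 -2.413 -3.795
vertex -0.889 -1.67 -3.866
endloop
endfacet
facet normal 0.372 0.887 -0.273
outer loop
vertex -0.251 -2.003 -4.078
vertex -0.889 -1.67 -3.866
vertex 0.352 -1.797 -2.589
endloop
endfacet
facet normal 0.372 0.887 -0.273
outer loop
vertex 0.352 -1.797 -2.589
vertex -0.889 -1.67 -3.866
vertex -0.286 -1.464 -2.377
endloop
endfacet
facet normal 0.372 0.128 0.919
outer loop
vertex 0.352 -1.797 -2.589
vertex -0.286 -1.464 -2.377
vertex -0.208 -2.207 -2.305
endloop
endfacet
facet normal -0.373 -0.127 -0.919
outer loop
vertex -0.889 -1.67 -3.866
vertex -0.812 -2.413 -3.795
vertex -1.449 -2.08 -3.582
endloop
endfacet
facet normal -0.551 0.828 0.109
outer loop
vertex -0.889 -1.67 -3.866
vertex -1.449 -2.08 -3.582
vertex -0.286 -1.464 -2.377
endloop
endfacet
facet normal -0.551 0.828 0.109
outer loop
vertex -0.286 -1.464 -2.377
vertex -1.449 -2.08 -3.582
vertex -0.846 -1.874 -2.093
endloop
endfacet
facet normal 0.372 0.128 0.919
outer loop
vertex -0.286 -1.464 -2.377
vertex -0.846 -1.874 -2.093
vertex -0.208 -2.207 -2.305
endloop
endfacet
facet normal -0.373 -0.127 -0.919
outer loop
vertex -1.449 -2.08 -3.582
vertex -0.812 -2.413 -3.795
vertex -1.372 -2.823 -3.511
endloop
endfacet
facet normal -0.922 -0.059 0.382
outer loop
vertex -1.449 -2.08 -3.582
vertex -1.372 -2.823 -3.511
vertex -0.846 -1.874 -2.093
endloop
endfacet
facet normal -0.922 -0.059 0.382
outer loop
vertex -0.846 -1.874 -2.093
vertex -1.372 -2.823 -3.511
vertex -0.769 -2.617 -2.022
endloop
endfacet
facet normal 0.372 0.126 0.920
outer loop
vertex -0.846 -1.874 -2.093
vertex -0.769 -2.617 -2.022
vertex -0.208 -2.207 -2.305
endloop
endfacet
facet normal -0.372 -0.128 -0.919
outer loop
vertex -1.372 -2.823 -3.511
vertex -0.812 -2.413 -3.795
vertex -0.734 -3.156 -3.723
endloop
endfacet
facet normal -0.372 -0.887 0.273
outer loop
vertex -1.372 -2.823 -3.511
vertex -0.734 -3.156 -3.723
vertex -0.769 -2.617 -2.022
endloop
endfacet
facet normal -0.372 -0.887 0.273
outer loop
vertex -0.769 -2.617 -2.022
vertex -0.734 -3.156 -3.723
vertex -0.131 -2.95 -2.234
endloop
endfacet
facet normal 0.372 0.126 0.920
outer loop
vertex -0.769 -2.617 -2.022
vertex -0.131 -2.95 -2.234
vertex -0.208 -2.207 -2.305
endloop
endfacet
facet normal -0.372 -0.128 -0.919
outer loop
vertex -0.734 -3.156 -3.723
vertex -0.812 -2.413 -3.795
vertex -0.174 -2.746 -4.007
endloop
endfacet
facet normal 0.551 -0.828 -0.109
outer loop
vertex -0.734 -3.156 -3.723
vertex -0.174 -2.746 -4.007
vertex -0.131 -2.95 -2.234
endloop
endfacet
facet normal 0.551 -0.828 -0.109
outer loop
vertex -0.131 -2.95 -2.234
vertex -0.174 -2.746 -4.007
vertex 0.429 -2.54 -2.518
endloop
endfacet
facet normal 0.373 0.127 0.919
outer loop
vertex -0.131 -2.95 -2.234
vertex 0.429 -2.54 -2.518
vertex -0.208 -2.207 -2.305
endloop
endfacet
facet normal -0.822 -0.112 0.558
outer loop
vertex 0.08 3.542 -2.769
vertex -0.773 5.037 -3.727
vertex -0.341 2.811 -3.536
endloop
endfacet
facet normal 0.433 -0.759 0.486
outer loop
vertex 0.333 2.903 -3.993
vertex 0.08 3.542 -2.769
vertex -0.341 2.811 -3.536
endloop
endfacet
facet normal -0.822 -0.112 0.558
outer loop
vertex -0.341 2.811 -3.536
vertex -0.773 5.037 -3.727
vertex -1.194 4.306 -4.493
endloop
endfacet
facet normal -0.369 -0.641 -0.673
outer loop
vertex -1.194 4.306 -4.493
vertex 0.333 2.903 -3.993
vertex -0.341 2.811 -3.536
endloop
endfacet
facet normal 0.369 0.641 0.673
outer loop
vertex 0.08 3.542 -2.769
vertex -0.099 5.129 -4.184
vertex -0.773 5.037 -3.727
endloop
endfacet
facet normal 0.434 -0.759 0.486
outer loop
vertex 0.754 3.634 -3.227
vertex 0.08 3.542 -2.769
vertex 0.333 2.903 -3.993
endloop
endfacet
facet normal 0.369 0.641 0.673
outer loop
vertex 0.754 3.634 -3.227
vertex -0.099 5.129 -4.184
vertex 0.08 3.542 -2.769
endloop
endfacet
facet normal -0.433 0.759 -0.486
outer loop
vertex -0.773 5.037 -3.727
vertex -0.099 5.129 -4.184
vertex -1.194 4.306 -4.493
endloop
endfacet
facet normal -0.369 -0.642 -0.672
outer loop
vertex -0.52 4.398 -4.951
vertex 0.333 2.903 -3.993
vertex -1.194 4.306 -4.493
endloop
endfacet
facet normal -0.434 0.759 -0.486
outer loop
vertex -1.194 4.306 -4.493
vertex -0.099 5.129 -4.184
vertex -0.52 4.398 -4.951
endloop
endfacet
facet normal 0.822 0.111 -0.558
outer loop
vertex -0.52 4.398 -4.951
vertex 0.754 3.634 -3.227
vertex 0.333 2.903 -3.993
endloop
endfacet
facet normal 0.822 0.112 -0.558
outer loop
vertex -0.099 5.129 -4.184
vertex 0.754 3.634 -3.227
vertex -0.52 4.398 -4.951
endloop
endfacet

endsolid


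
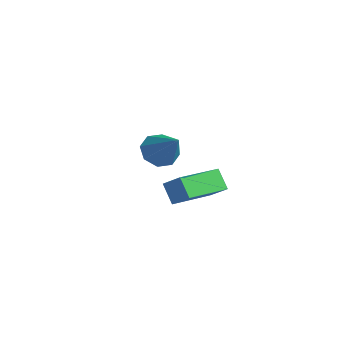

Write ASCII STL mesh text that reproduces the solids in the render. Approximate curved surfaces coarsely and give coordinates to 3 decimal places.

solid 
facet normal -0.779 -0.088 -0.621
outer loop
vertex 1.824 -3.236 2.718
vertex 1.825 -1.186 2.426
vertex 2.495 -3.353 1.893
endloop
endfacet
facet normal -0.000 -0.990 0.140
outer loop
vertex 3.375 -3.254 2.594
vertex 1.824 -3.236 2.718
vertex 2.495 -3.353 1.893
endloop
endfacet
facet normal -0.779 -0.088 -0.621
outer loop
vertex 2.495 -3.353 1.893
vertex 1.825 -1.186 2.426
vertex 2.496 -1.304 1.601
endloop
endfacet
facet normal 0.627 -0.110 -0.771
outer loop
vertex 2.496 -1.304 1.601
vertex 3.375 -3.254 2.594
vertex 2.495 -3.353 1.893
endloop
endfacet
facet normal -0.627 0.110 0.771
outer loop
vertex 1.824 -3.236 2.718
vertex 2.705 -1.087 3.127
vertex 1.825 -1.186 2.426
endloop
endfacet
facet normal -0.000 -0.990 0.141
outer loop
vertex 2.704 -3.136 3.419
vertex 1.824 -3.236 2.718
vertex 3.375 -3.254 2.594
endloop
endfacet
facet normal -0.627 0.110 0.771
outer loop
vertex 2.704 -3.136 3.419
vertex 2.705 -1.087 3.127
vertex 1.824 -3.236 2.718
endloop
endfacet
facet normal 0.001 0.990 -0.141
outer loop
vertex 1.825 -1.186 2.426
vertex 2.705 -1.087 3.127
vertex 2.496 -1.304 1.601
endloop
endfacet
facet normal 0.627 -0.110 -0.771
outer loop
vertex 3.376 -1.204 2.302
vertex 3.375 -3.254 2.594
vertex 2.496 -1.304 1.601
endloop
endfacet
facet normal -0.000 0.990 -0.141
outer loop
vertex 2.496 -1.304 1.601
vertex 2.705 -1.087 3.127
vertex 3.376 -1.204 2.302
endloop
endfacet
facet normal 0.779 0.088 0.621
outer loop
vertex 3.376 -1.204 2.302
vertex 2.704 -3.136 3.419
vertex 3.375 -3.254 2.594
endloop
endfacet
facet normal 0.779 0.088 0.621
outer loop
vertex 2.705 -1.087 3.127
vertex 2.704 -3.136 3.419
vertex 3.376 -1.204 2.302
endloop
endfacet
facet normal -0.737 0.122 -0.665
outer loop
vertex -2.425 1.49 0.873
vertex -2.858 0.742 1.216
vertex -2.874 1.653 1.401
endloop
endfacet
facet normal 0.514 0.839 0.178
outer loop
vertex -2.425 1.49 0.873
vertex -2.874 1.653 1.401
vertex -1.382 0.498 2.544
endloop
endfacet
facet normal -0.738 0.122 -0.664
outer loop
vertex -2.874 1.653 1.401
vertex -2.858 0.742 1.216
vertex -3.313 1.282 1.821
endloop
endfacet
facet normal 0.039 0.728 0.684
outer loop
vertex -2.874 1.653 1.401
vertex -3.313 1.282 1.821
vertex -1.382 0.498 2.544
endloop
endfacet
facet normal -0.738 0.122 -0.664
outer loop
vertex -3.313 1.282 1.821
vertex -2.858 0.742 1.216
vertex -3.485 0.594 1.886
endloop
endfacet
facet normal -0.288 0.161 0.944
outer loop
vertex -3.313 1.282 1.821
vertex -3.485 0.594 1.886
vertex -1.382 0.498 2.544
endloop
endfacet
facet normal -0.738 0.122 -0.664
outer loop
vertex -3.485 0.594 1.886
vertex -2.858 0.742 1.216
vertex -3.29 -0.007 1.559
endloop
endfacet
facet normal -0.276 -0.527 0.804
outer loop
vertex -3.485 0.594 1.886
vertex -3.29 -0.007 1.559
vertex -1.382 0.498 2.544
endloop
endfacet
facet normal -0.738 0.122 -0.664
outer loop
vertex -3.29 -0.007 1.559
vertex -2.858 0.742 1.216
vertex -2.842 -0.17 1.031
endloop
endfacet
facet normal 0.068 -0.935 0.347
outer loop
vertex -3.29 -0.007 1.559
vertex -2.842 -0.17 1.031
vertex -1.382 0.498 2.544
endloop
endfacet
facet normal -0.738 0.122 -0.664
outer loop
vertex -2.842 -0.17 1.031
vertex -2.858 0.742 1.216
vertex -2.403 0.201 0.611
endloop
endfacet
facet normal 0.543 -0.824 -0.160
outer loop
vertex -2.842 -0.17 1.031
vertex -2.403 0.201 0.611
vertex -1.382 0.498 2.544
endloop
endfacet
facet normal -0.737 0.123 -0.664
outer loop
vertex -2.403 0.201 0.611
vertex -2.858 0.742 1.216
vertex -2.23 0.889 0.546
endloop
endfacet
facet normal 0.870 -0.258 -0.420
outer loop
vertex -2.403 0.201 0.611
vertex -2.23 0.889 0.546
vertex -1.382 0.498 2.544
endloop
endfacet
facet normal -0.737 0.122 -0.664
outer loop
vertex -2.23 0.889 0.546
vertex -2.858 0.742 1.216
vertex -2.425 1.49 0.873
endloop
endfacet
facet normal 0.858 0.431 -0.280
outer loop
vertex -2.23 0.889 0.546
vertex -2.425 1.49 0.873
vertex -1.382 0.498 2.544
endloop
endfacet

endsolid


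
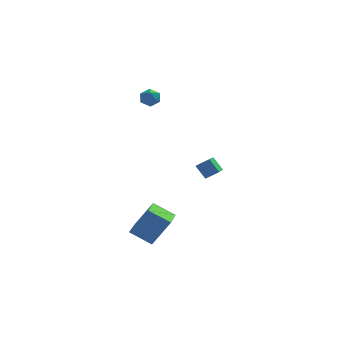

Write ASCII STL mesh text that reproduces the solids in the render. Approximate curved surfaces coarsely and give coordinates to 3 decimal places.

solid 
facet normal -0.580 0.571 -0.580
outer loop
vertex -1.259 4.131 2.443
vertex -1.765 3.803 2.626
vertex -1.586 4.314 2.95
endloop
endfacet
facet normal -0.013 0.938 -0.347
outer loop
vertex -1.259 4.131 2.443
vertex -1.586 4.314 2.95
vertex -0.956 4.327 2.961
endloop
endfacet
facet normal 0.574 0.596 -0.561
outer loop
vertex -1.259 4.131 2.443
vertex -0.956 4.327 2.961
vertex -0.745 3.824 2.643
endloop
endfacet
facet normal 0.372 0.019 -0.928
outer loop
vertex -1.259 4.131 2.443
vertex -0.745 3.824 2.643
vertex -1.245 3.5 2.436
endloop
endfacet
facet normal -0.342 0.003 -0.940
outer loop
vertex -1.259 4.131 2.443
vertex -1.245 3.5 2.436
vertex -1.765 3.803 2.626
endloop
endfacet
facet normal -0.026 0.930 0.367
outer loop
vertex -0.956 4.327 2.961
vertex -1.586 4.314 2.95
vertex -1.275 4.12 3.464
endloop
endfacet
facet normal -0.941 0.337 -0.011
outer loop
vertex -1.586 4.314 2.95
vertex -1.765 3.803 2.626
vertex -1.775 3.796 3.257
endloop
endfacet
facet normal -0.556 -0.583 -0.593
outer loop
vertex -1.765 3.803 2.626
vertex -1.245 3.5 2.436
vertex -1.564 3.293 2.939
endloop
endfacet
facet normal 0.599 -0.559 -0.573
outer loop
vertex -1.245 3.5 2.436
vertex -0.745 3.824 2.643
vertex -0.934 3.306 2.95
endloop
endfacet
facet normal 0.926 0.377 0.019
outer loop
vertex -0.745 3.824 2.643
vertex -0.956 4.327 2.961
vertex -0.755 3.817 3.274
endloop
endfacet
facet normal -0.372 -0.019 0.928
outer loop
vertex -1.261 3.489 3.457
vertex -1.275 4.12 3.464
vertex -1.775 3.796 3.257
endloop
endfacet
facet normal -0.574 -0.596 0.561
outer loop
vertex -1.261 3.489 3.457
vertex -1.775 3.796 3.257
vertex -1.564 3.293 2.939
endloop
endfacet
facet normal 0.013 -0.938 0.347
outer loop
vertex -1.261 3.489 3.457
vertex -1.564 3.293 2.939
vertex -0.934 3.306 2.95
endloop
endfacet
facet normal 0.580 -0.571 0.580
outer loop
vertex -1.261 3.489 3.457
vertex -0.934 3.306 2.95
vertex -0.755 3.817 3.274
endloop
endfacet
facet normal 0.342 -0.003 0.940
outer loop
vertex -1.261 3.489 3.457
vertex -0.755 3.817 3.274
vertex -1.275 4.12 3.464
endloop
endfacet
facet normal -0.599 0.559 0.573
outer loop
vertex -1.775 3.796 3.257
vertex -1.275 4.12 3.464
vertex -1.586 4.314 2.95
endloop
endfacet
facet normal -0.926 -0.377 -0.019
outer loop
vertex -1.564 3.293 2.939
vertex -1.775 3.796 3.257
vertex -1.765 3.803 2.626
endloop
endfacet
facet normal 0.026 -0.930 -0.367
outer loop
vertex -0.934 3.306 2.95
vertex -1.564 3.293 2.939
vertex -1.245 3.5 2.436
endloop
endfacet
facet normal 0.941 -0.337 0.011
outer loop
vertex -0.755 3.817 3.274
vertex -0.934 3.306 2.95
vertex -0.745 3.824 2.643
endloop
endfacet
facet normal 0.556 0.583 0.593
outer loop
vertex -1.275 4.12 3.464
vertex -0.755 3.817 3.274
vertex -0.956 4.327 2.961
endloop
endfacet
facet normal -0.846 -0.055 -0.531
outer loop
vertex 0.955 -0.371 -0.163
vertex 1.249 1.275 -0.802
vertex 1.437 -0.74 -0.893
endloop
endfacet
facet normal -0.164 -0.920 0.357
outer loop
vertex 2.131 -0.695 -0.458
vertex 0.955 -0.371 -0.163
vertex 1.437 -0.74 -0.893
endloop
endfacet
facet normal -0.845 -0.055 -0.531
outer loop
vertex 1.437 -0.74 -0.893
vertex 1.249 1.275 -0.802
vertex 1.732 0.905 -1.532
endloop
endfacet
facet normal 0.507 -0.390 -0.769
outer loop
vertex 1.732 0.905 -1.532
vertex 2.131 -0.695 -0.458
vertex 1.437 -0.74 -0.893
endloop
endfacet
facet normal -0.507 0.389 0.769
outer loop
vertex 0.955 -0.371 -0.163
vertex 1.943 1.32 -0.367
vertex 1.249 1.275 -0.802
endloop
endfacet
facet normal -0.164 -0.919 0.358
outer loop
vertex 1.648 -0.325 0.272
vertex 0.955 -0.371 -0.163
vertex 2.131 -0.695 -0.458
endloop
endfacet
facet normal -0.508 0.390 0.768
outer loop
vertex 1.648 -0.325 0.272
vertex 1.943 1.32 -0.367
vertex 0.955 -0.371 -0.163
endloop
endfacet
facet normal 0.164 0.919 -0.357
outer loop
vertex 1.249 1.275 -0.802
vertex 1.943 1.32 -0.367
vertex 1.732 0.905 -1.532
endloop
endfacet
facet normal 0.508 -0.389 -0.768
outer loop
vertex 2.425 0.951 -1.097
vertex 2.131 -0.695 -0.458
vertex 1.732 0.905 -1.532
endloop
endfacet
facet normal 0.163 0.920 -0.357
outer loop
vertex 1.732 0.905 -1.532
vertex 1.943 1.32 -0.367
vertex 2.425 0.951 -1.097
endloop
endfacet
facet normal 0.845 0.055 0.531
outer loop
vertex 2.425 0.951 -1.097
vertex 1.648 -0.325 0.272
vertex 2.131 -0.695 -0.458
endloop
endfacet
facet normal 0.846 0.055 0.531
outer loop
vertex 1.943 1.32 -0.367
vertex 1.648 -0.325 0.272
vertex 2.425 0.951 -1.097
endloop
endfacet
facet normal -0.555 -0.144 -0.819
outer loop
vertex -2.478 -3.892 -3.019
vertex -2.175 -1.799 -3.591
vertex -1.363 -4.243 -3.713
endloop
endfacet
facet normal -0.138 -0.955 0.261
outer loop
vertex -0.425 -4.001 -2.329
vertex -2.478 -3.892 -3.019
vertex -1.363 -4.243 -3.713
endloop
endfacet
facet normal -0.555 -0.144 -0.819
outer loop
vertex -1.363 -4.243 -3.713
vertex -2.175 -1.799 -3.591
vertex -1.06 -2.151 -4.285
endloop
endfacet
facet normal 0.820 -0.258 -0.511
outer loop
vertex -1.06 -2.151 -4.285
vertex -0.425 -4.001 -2.329
vertex -1.363 -4.243 -3.713
endloop
endfacet
facet normal -0.820 0.258 0.511
outer loop
vertex -2.478 -3.892 -3.019
vertex -1.237 -1.557 -2.207
vertex -2.175 -1.799 -3.591
endloop
endfacet
facet normal -0.139 -0.955 0.262
outer loop
vertex -1.54 -3.649 -1.635
vertex -2.478 -3.892 -3.019
vertex -0.425 -4.001 -2.329
endloop
endfacet
facet normal -0.820 0.258 0.510
outer loop
vertex -1.54 -3.649 -1.635
vertex -1.237 -1.557 -2.207
vertex -2.478 -3.892 -3.019
endloop
endfacet
facet normal 0.139 0.955 -0.261
outer loop
vertex -2.175 -1.799 -3.591
vertex -1.237 -1.557 -2.207
vertex -1.06 -2.151 -4.285
endloop
endfacet
facet normal 0.820 -0.258 -0.511
outer loop
vertex -0.122 -1.908 -2.901
vertex -0.425 -4.001 -2.329
vertex -1.06 -2.151 -4.285
endloop
endfacet
facet normal 0.138 0.955 -0.261
outer loop
vertex -1.06 -2.151 -4.285
vertex -1.237 -1.557 -2.207
vertex -0.122 -1.908 -2.901
endloop
endfacet
facet normal 0.555 0.144 0.819
outer loop
vertex -0.122 -1.908 -2.901
vertex -1.54 -3.649 -1.635
vertex -0.425 -4.001 -2.329
endloop
endfacet
facet normal 0.555 0.144 0.819
outer loop
vertex -1.237 -1.557 -2.207
vertex -1.54 -3.649 -1.635
vertex -0.122 -1.908 -2.901
endloop
endfacet

endsolid


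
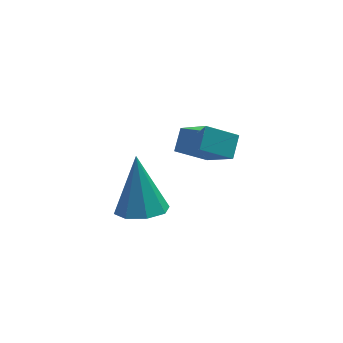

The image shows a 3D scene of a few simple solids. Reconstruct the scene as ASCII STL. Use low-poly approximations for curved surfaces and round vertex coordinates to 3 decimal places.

solid 
facet normal -0.050 -0.482 -0.875
outer loop
vertex -1.79 -4.668 1.143
vertex -2.415 -4.05 0.838
vertex -1.487 -4.111 0.819
endloop
endfacet
facet normal 0.860 -0.193 0.473
outer loop
vertex -1.79 -4.668 1.143
vertex -1.487 -4.111 0.819
vertex -2.305 -2.99 2.762
endloop
endfacet
facet normal -0.050 -0.482 -0.875
outer loop
vertex -1.487 -4.111 0.819
vertex -2.415 -4.05 0.838
vertex -1.727 -3.519 0.506
endloop
endfacet
facet normal 0.894 0.430 0.128
outer loop
vertex -1.487 -4.111 0.819
vertex -1.727 -3.519 0.506
vertex -2.305 -2.99 2.762
endloop
endfacet
facet normal -0.051 -0.482 -0.875
outer loop
vertex -1.727 -3.519 0.506
vertex -2.415 -4.05 0.838
vertex -2.37 -3.237 0.388
endloop
endfacet
facet normal 0.416 0.903 -0.105
outer loop
vertex -1.727 -3.519 0.506
vertex -2.37 -3.237 0.388
vertex -2.305 -2.99 2.762
endloop
endfacet
facet normal -0.049 -0.482 -0.875
outer loop
vertex -2.37 -3.237 0.388
vertex -2.415 -4.05 0.838
vertex -3.039 -3.432 0.533
endloop
endfacet
facet normal -0.297 0.951 -0.091
outer loop
vertex -2.37 -3.237 0.388
vertex -3.039 -3.432 0.533
vertex -2.305 -2.99 2.762
endloop
endfacet
facet normal -0.050 -0.482 -0.875
outer loop
vertex -3.039 -3.432 0.533
vertex -2.415 -4.05 0.838
vertex -3.342 -3.989 0.857
endloop
endfacet
facet normal -0.824 0.543 0.164
outer loop
vertex -3.039 -3.432 0.533
vertex -3.342 -3.989 0.857
vertex -2.305 -2.99 2.762
endloop
endfacet
facet normal -0.050 -0.481 -0.875
outer loop
vertex -3.342 -3.989 0.857
vertex -2.415 -4.05 0.838
vertex -3.102 -4.581 1.169
endloop
endfacet
facet normal -0.857 -0.080 0.508
outer loop
vertex -3.342 -3.989 0.857
vertex -3.102 -4.581 1.169
vertex -2.305 -2.99 2.762
endloop
endfacet
facet normal -0.049 -0.482 -0.875
outer loop
vertex -3.102 -4.581 1.169
vertex -2.415 -4.05 0.838
vertex -2.459 -4.863 1.288
endloop
endfacet
facet normal -0.380 -0.553 0.742
outer loop
vertex -3.102 -4.581 1.169
vertex -2.459 -4.863 1.288
vertex -2.305 -2.99 2.762
endloop
endfacet
facet normal -0.049 -0.482 -0.875
outer loop
vertex -2.459 -4.863 1.288
vertex -2.415 -4.05 0.838
vertex -1.79 -4.668 1.143
endloop
endfacet
facet normal 0.333 -0.600 0.728
outer loop
vertex -2.459 -4.863 1.288
vertex -1.79 -4.668 1.143
vertex -2.305 -2.99 2.762
endloop
endfacet
facet normal -0.850 0.150 0.505
outer loop
vertex 0.433 -1.161 0.377
vertex 0.872 -0.448 0.905
vertex -0.108 0.133 -0.919
endloop
endfacet
facet normal -0.444 -0.720 -0.533
outer loop
vertex 1.048 -0.072 -1.605
vertex 0.433 -1.161 0.377
vertex -0.108 0.133 -0.919
endloop
endfacet
facet normal -0.850 0.150 0.505
outer loop
vertex -0.108 0.133 -0.919
vertex 0.872 -0.448 0.905
vertex 0.331 0.846 -0.391
endloop
endfacet
facet normal -0.283 0.677 -0.679
outer loop
vertex 0.331 0.846 -0.391
vertex 1.048 -0.072 -1.605
vertex -0.108 0.133 -0.919
endloop
endfacet
facet normal 0.283 -0.677 0.679
outer loop
vertex 0.433 -1.161 0.377
vertex 2.028 -0.653 0.219
vertex 0.872 -0.448 0.905
endloop
endfacet
facet normal -0.444 -0.720 -0.533
outer loop
vertex 1.589 -1.366 -0.309
vertex 0.433 -1.161 0.377
vertex 1.048 -0.072 -1.605
endloop
endfacet
facet normal 0.283 -0.677 0.679
outer loop
vertex 1.589 -1.366 -0.309
vertex 2.028 -0.653 0.219
vertex 0.433 -1.161 0.377
endloop
endfacet
facet normal 0.444 0.720 0.533
outer loop
vertex 0.872 -0.448 0.905
vertex 2.028 -0.653 0.219
vertex 0.331 0.846 -0.391
endloop
endfacet
facet normal -0.283 0.677 -0.679
outer loop
vertex 1.487 0.641 -1.077
vertex 1.048 -0.072 -1.605
vertex 0.331 0.846 -0.391
endloop
endfacet
facet normal 0.444 0.720 0.533
outer loop
vertex 0.331 0.846 -0.391
vertex 2.028 -0.653 0.219
vertex 1.487 0.641 -1.077
endloop
endfacet
facet normal 0.850 -0.150 -0.505
outer loop
vertex 1.487 0.641 -1.077
vertex 1.589 -1.366 -0.309
vertex 1.048 -0.072 -1.605
endloop
endfacet
facet normal 0.850 -0.150 -0.505
outer loop
vertex 2.028 -0.653 0.219
vertex 1.589 -1.366 -0.309
vertex 1.487 0.641 -1.077
endloop
endfacet

endsolid


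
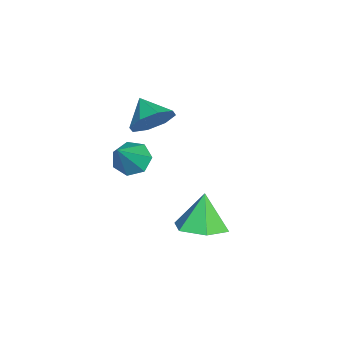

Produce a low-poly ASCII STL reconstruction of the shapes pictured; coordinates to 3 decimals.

solid 
facet normal 0.378 -0.028 -0.925
outer loop
vertex 3.307 2.243 -2.978
vertex 2.349 1.958 -3.361
vertex 2.609 2.993 -3.286
endloop
endfacet
facet normal 0.375 0.629 0.681
outer loop
vertex 3.307 2.243 -2.978
vertex 2.609 2.993 -3.286
vertex 1.751 2.002 -1.899
endloop
endfacet
facet normal 0.378 -0.028 -0.925
outer loop
vertex 2.609 2.993 -3.286
vertex 2.349 1.958 -3.361
vertex 1.651 2.708 -3.669
endloop
endfacet
facet normal -0.395 0.845 0.360
outer loop
vertex 2.609 2.993 -3.286
vertex 1.651 2.708 -3.669
vertex 1.751 2.002 -1.899
endloop
endfacet
facet normal 0.378 -0.028 -0.925
outer loop
vertex 1.651 2.708 -3.669
vertex 2.349 1.958 -3.361
vertex 1.391 1.673 -3.744
endloop
endfacet
facet normal -0.962 0.231 0.146
outer loop
vertex 1.651 2.708 -3.669
vertex 1.391 1.673 -3.744
vertex 1.751 2.002 -1.899
endloop
endfacet
facet normal 0.378 -0.028 -0.925
outer loop
vertex 1.391 1.673 -3.744
vertex 2.349 1.958 -3.361
vertex 2.089 0.923 -3.436
endloop
endfacet
facet normal -0.758 -0.601 0.255
outer loop
vertex 1.391 1.673 -3.744
vertex 2.089 0.923 -3.436
vertex 1.751 2.002 -1.899
endloop
endfacet
facet normal 0.378 -0.028 -0.925
outer loop
vertex 2.089 0.923 -3.436
vertex 2.349 1.958 -3.361
vertex 3.047 1.207 -3.053
endloop
endfacet
facet normal 0.012 -0.817 0.576
outer loop
vertex 2.089 0.923 -3.436
vertex 3.047 1.207 -3.053
vertex 1.751 2.002 -1.899
endloop
endfacet
facet normal 0.378 -0.028 -0.925
outer loop
vertex 3.047 1.207 -3.053
vertex 2.349 1.958 -3.361
vertex 3.307 2.243 -2.978
endloop
endfacet
facet normal 0.579 -0.202 0.790
outer loop
vertex 3.047 1.207 -3.053
vertex 3.307 2.243 -2.978
vertex 1.751 2.002 -1.899
endloop
endfacet
facet normal 0.702 0.494 -0.512
outer loop
vertex 0.021 -1.024 0.207
vertex -0.521 -0.221 0.239
vertex 0.165 -0.609 0.805
endloop
endfacet
facet normal 0.148 -0.829 0.540
outer loop
vertex 0.021 -1.024 0.207
vertex 0.165 -0.609 0.805
vertex -1.399 -0.839 0.881
endloop
endfacet
facet normal 0.702 0.494 -0.512
outer loop
vertex 0.165 -0.609 0.805
vertex -0.521 -0.221 0.239
vertex -0.093 0.034 1.072
endloop
endfacet
facet normal 0.097 -0.348 0.932
outer loop
vertex 0.165 -0.609 0.805
vertex -0.093 0.034 1.072
vertex -1.399 -0.839 0.881
endloop
endfacet
facet normal 0.702 0.494 -0.512
outer loop
vertex -0.093 0.034 1.072
vertex -0.521 -0.221 0.239
vertex -0.602 0.528 0.851
endloop
endfacet
facet normal -0.251 0.167 0.953
outer loop
vertex -0.093 0.034 1.072
vertex -0.602 0.528 0.851
vertex -1.399 -0.839 0.881
endloop
endfacet
facet normal 0.702 0.495 -0.513
outer loop
vertex -0.602 0.528 0.851
vertex -0.521 -0.221 0.239
vertex -1.064 0.583 0.272
endloop
endfacet
facet normal -0.691 0.416 0.591
outer loop
vertex -0.602 0.528 0.851
vertex -1.064 0.583 0.272
vertex -1.399 -0.839 0.881
endloop
endfacet
facet normal 0.701 0.495 -0.513
outer loop
vertex -1.064 0.583 0.272
vertex -0.521 -0.221 0.239
vertex -1.208 0.167 -0.326
endloop
endfacet
facet normal -0.966 0.252 0.057
outer loop
vertex -1.064 0.583 0.272
vertex -1.208 0.167 -0.326
vertex -1.399 -0.839 0.881
endloop
endfacet
facet normal 0.701 0.495 -0.513
outer loop
vertex -1.208 0.167 -0.326
vertex -0.521 -0.221 0.239
vertex -0.95 -0.476 -0.593
endloop
endfacet
facet normal -0.914 -0.228 -0.335
outer loop
vertex -1.208 0.167 -0.326
vertex -0.95 -0.476 -0.593
vertex -1.399 -0.839 0.881
endloop
endfacet
facet normal 0.702 0.494 -0.513
outer loop
vertex -0.95 -0.476 -0.593
vertex -0.521 -0.221 0.239
vertex -0.441 -0.969 -0.372
endloop
endfacet
facet normal -0.566 -0.744 -0.356
outer loop
vertex -0.95 -0.476 -0.593
vertex -0.441 -0.969 -0.372
vertex -1.399 -0.839 0.881
endloop
endfacet
facet normal 0.702 0.494 -0.513
outer loop
vertex -0.441 -0.969 -0.372
vertex -0.521 -0.221 0.239
vertex 0.021 -1.024 0.207
endloop
endfacet
facet normal -0.126 -0.992 0.006
outer loop
vertex -0.441 -0.969 -0.372
vertex 0.021 -1.024 0.207
vertex -1.399 -0.839 0.881
endloop
endfacet
facet normal -0.649 0.177 -0.740
outer loop
vertex 3.716 0.058 0.735
vertex 3.246 -0.466 1.022
vertex 3.275 0.278 1.174
endloop
endfacet
facet normal 0.566 0.808 0.163
outer loop
vertex 3.716 0.058 0.735
vertex 3.275 0.278 1.174
vertex 4.454 -0.794 2.398
endloop
endfacet
facet normal -0.649 0.176 -0.740
outer loop
vertex 3.275 0.278 1.174
vertex 3.246 -0.466 1.022
vertex 2.813 -0.063 1.498
endloop
endfacet
facet normal -0.054 0.725 0.687
outer loop
vertex 3.275 0.278 1.174
vertex 2.813 -0.063 1.498
vertex 4.454 -0.794 2.398
endloop
endfacet
facet normal -0.649 0.176 -0.740
outer loop
vertex 2.813 -0.063 1.498
vertex 3.246 -0.466 1.022
vertex 2.677 -0.707 1.464
endloop
endfacet
facet normal -0.463 0.051 0.885
outer loop
vertex 2.813 -0.063 1.498
vertex 2.677 -0.707 1.464
vertex 4.454 -0.794 2.398
endloop
endfacet
facet normal -0.649 0.176 -0.740
outer loop
vertex 2.677 -0.707 1.464
vertex 3.246 -0.466 1.022
vertex 2.97 -1.17 1.097
endloop
endfacet
facet normal -0.355 -0.708 0.610
outer loop
vertex 2.677 -0.707 1.464
vertex 2.97 -1.17 1.097
vertex 4.454 -0.794 2.398
endloop
endfacet
facet normal -0.650 0.176 -0.740
outer loop
vertex 2.97 -1.17 1.097
vertex 3.246 -0.466 1.022
vertex 3.471 -1.103 0.673
endloop
endfacet
facet normal 0.189 -0.980 0.068
outer loop
vertex 2.97 -1.17 1.097
vertex 3.471 -1.103 0.673
vertex 4.454 -0.794 2.398
endloop
endfacet
facet normal -0.649 0.176 -0.740
outer loop
vertex 3.471 -1.103 0.673
vertex 3.246 -0.466 1.022
vertex 3.803 -0.556 0.512
endloop
endfacet
facet normal 0.760 -0.559 -0.333
outer loop
vertex 3.471 -1.103 0.673
vertex 3.803 -0.556 0.512
vertex 4.454 -0.794 2.398
endloop
endfacet
facet normal -0.649 0.177 -0.740
outer loop
vertex 3.803 -0.556 0.512
vertex 3.246 -0.466 1.022
vertex 3.716 0.058 0.735
endloop
endfacet
facet normal 0.927 0.237 -0.290
outer loop
vertex 3.803 -0.556 0.512
vertex 3.716 0.058 0.735
vertex 4.454 -0.794 2.398
endloop
endfacet

endsolid


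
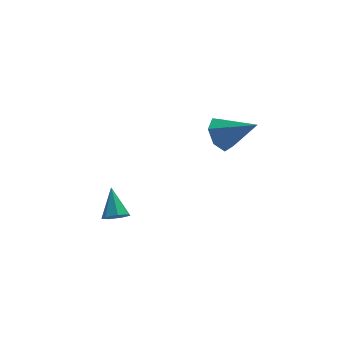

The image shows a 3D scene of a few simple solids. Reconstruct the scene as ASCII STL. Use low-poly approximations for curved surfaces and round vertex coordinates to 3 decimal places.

solid 
facet normal -0.050 -0.730 -0.682
outer loop
vertex -2.643 0.335 -2.114
vertex -3.343 0.283 -2.007
vertex -2.996 0.693 -2.471
endloop
endfacet
facet normal 0.784 0.593 -0.181
outer loop
vertex -2.643 0.335 -2.114
vertex -2.996 0.693 -2.471
vertex -3.257 1.537 -0.833
endloop
endfacet
facet normal -0.050 -0.729 -0.682
outer loop
vertex -2.996 0.693 -2.471
vertex -3.343 0.283 -2.007
vertex -3.61 0.742 -2.478
endloop
endfacet
facet normal 0.076 0.891 -0.447
outer loop
vertex -2.996 0.693 -2.471
vertex -3.61 0.742 -2.478
vertex -3.257 1.537 -0.833
endloop
endfacet
facet normal -0.050 -0.729 -0.682
outer loop
vertex -3.61 0.742 -2.478
vertex -3.343 0.283 -2.007
vertex -4.023 0.445 -2.13
endloop
endfacet
facet normal -0.677 0.709 -0.198
outer loop
vertex -3.61 0.742 -2.478
vertex -4.023 0.445 -2.13
vertex -3.257 1.537 -0.833
endloop
endfacet
facet normal -0.050 -0.729 -0.683
outer loop
vertex -4.023 0.445 -2.13
vertex -3.343 0.283 -2.007
vertex -3.924 0.026 -1.69
endloop
endfacet
facet normal -0.906 0.185 0.380
outer loop
vertex -4.023 0.445 -2.13
vertex -3.924 0.026 -1.69
vertex -3.257 1.537 -0.833
endloop
endfacet
facet normal -0.050 -0.729 -0.683
outer loop
vertex -3.924 0.026 -1.69
vertex -3.343 0.283 -2.007
vertex -3.387 -0.2 -1.488
endloop
endfacet
facet normal -0.441 -0.288 0.850
outer loop
vertex -3.924 0.026 -1.69
vertex -3.387 -0.2 -1.488
vertex -3.257 1.537 -0.833
endloop
endfacet
facet normal -0.050 -0.729 -0.683
outer loop
vertex -3.387 -0.2 -1.488
vertex -3.343 0.283 -2.007
vertex -2.817 -0.062 -1.677
endloop
endfacet
facet normal 0.370 -0.352 0.860
outer loop
vertex -3.387 -0.2 -1.488
vertex -2.817 -0.062 -1.677
vertex -3.257 1.537 -0.833
endloop
endfacet
facet normal -0.050 -0.729 -0.682
outer loop
vertex -2.817 -0.062 -1.677
vertex -3.343 0.283 -2.007
vertex -2.643 0.335 -2.114
endloop
endfacet
facet normal 0.915 0.040 0.401
outer loop
vertex -2.817 -0.062 -1.677
vertex -2.643 0.335 -2.114
vertex -3.257 1.537 -0.833
endloop
endfacet
facet normal -0.667 0.510 -0.542
outer loop
vertex 3.353 3.299 0.62
vertex 2.58 2.709 1.016
vertex 2.97 3.611 1.385
endloop
endfacet
facet normal 0.829 0.521 0.202
outer loop
vertex 3.353 3.299 0.62
vertex 2.97 3.611 1.385
vertex 4.04 1.591 2.204
endloop
endfacet
facet normal -0.667 0.510 -0.543
outer loop
vertex 2.97 3.611 1.385
vertex 2.58 2.709 1.016
vertex 2.293 3.245 1.873
endloop
endfacet
facet normal 0.316 0.495 0.809
outer loop
vertex 2.97 3.611 1.385
vertex 2.293 3.245 1.873
vertex 4.04 1.591 2.204
endloop
endfacet
facet normal -0.667 0.511 -0.543
outer loop
vertex 2.293 3.245 1.873
vertex 2.58 2.709 1.016
vertex 1.832 2.475 1.715
endloop
endfacet
facet normal -0.237 -0.057 0.970
outer loop
vertex 2.293 3.245 1.873
vertex 1.832 2.475 1.715
vertex 4.04 1.591 2.204
endloop
endfacet
facet normal -0.667 0.511 -0.542
outer loop
vertex 1.832 2.475 1.715
vertex 2.58 2.709 1.016
vertex 1.934 1.882 1.031
endloop
endfacet
facet normal -0.412 -0.718 0.561
outer loop
vertex 1.832 2.475 1.715
vertex 1.934 1.882 1.031
vertex 4.04 1.591 2.204
endloop
endfacet
facet normal -0.667 0.511 -0.543
outer loop
vertex 1.934 1.882 1.031
vertex 2.58 2.709 1.016
vertex 2.522 1.911 0.336
endloop
endfacet
facet normal -0.077 -0.991 -0.107
outer loop
vertex 1.934 1.882 1.031
vertex 2.522 1.911 0.336
vertex 4.04 1.591 2.204
endloop
endfacet
facet normal -0.667 0.511 -0.542
outer loop
vertex 2.522 1.911 0.336
vertex 2.58 2.709 1.016
vertex 3.154 2.542 0.153
endloop
endfacet
facet normal 0.515 -0.671 -0.534
outer loop
vertex 2.522 1.911 0.336
vertex 3.154 2.542 0.153
vertex 4.04 1.591 2.204
endloop
endfacet
facet normal -0.667 0.510 -0.543
outer loop
vertex 3.154 2.542 0.153
vertex 2.58 2.709 1.016
vertex 3.353 3.299 0.62
endloop
endfacet
facet normal 0.918 0.003 -0.396
outer loop
vertex 3.154 2.542 0.153
vertex 3.353 3.299 0.62
vertex 4.04 1.591 2.204
endloop
endfacet

endsolid
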